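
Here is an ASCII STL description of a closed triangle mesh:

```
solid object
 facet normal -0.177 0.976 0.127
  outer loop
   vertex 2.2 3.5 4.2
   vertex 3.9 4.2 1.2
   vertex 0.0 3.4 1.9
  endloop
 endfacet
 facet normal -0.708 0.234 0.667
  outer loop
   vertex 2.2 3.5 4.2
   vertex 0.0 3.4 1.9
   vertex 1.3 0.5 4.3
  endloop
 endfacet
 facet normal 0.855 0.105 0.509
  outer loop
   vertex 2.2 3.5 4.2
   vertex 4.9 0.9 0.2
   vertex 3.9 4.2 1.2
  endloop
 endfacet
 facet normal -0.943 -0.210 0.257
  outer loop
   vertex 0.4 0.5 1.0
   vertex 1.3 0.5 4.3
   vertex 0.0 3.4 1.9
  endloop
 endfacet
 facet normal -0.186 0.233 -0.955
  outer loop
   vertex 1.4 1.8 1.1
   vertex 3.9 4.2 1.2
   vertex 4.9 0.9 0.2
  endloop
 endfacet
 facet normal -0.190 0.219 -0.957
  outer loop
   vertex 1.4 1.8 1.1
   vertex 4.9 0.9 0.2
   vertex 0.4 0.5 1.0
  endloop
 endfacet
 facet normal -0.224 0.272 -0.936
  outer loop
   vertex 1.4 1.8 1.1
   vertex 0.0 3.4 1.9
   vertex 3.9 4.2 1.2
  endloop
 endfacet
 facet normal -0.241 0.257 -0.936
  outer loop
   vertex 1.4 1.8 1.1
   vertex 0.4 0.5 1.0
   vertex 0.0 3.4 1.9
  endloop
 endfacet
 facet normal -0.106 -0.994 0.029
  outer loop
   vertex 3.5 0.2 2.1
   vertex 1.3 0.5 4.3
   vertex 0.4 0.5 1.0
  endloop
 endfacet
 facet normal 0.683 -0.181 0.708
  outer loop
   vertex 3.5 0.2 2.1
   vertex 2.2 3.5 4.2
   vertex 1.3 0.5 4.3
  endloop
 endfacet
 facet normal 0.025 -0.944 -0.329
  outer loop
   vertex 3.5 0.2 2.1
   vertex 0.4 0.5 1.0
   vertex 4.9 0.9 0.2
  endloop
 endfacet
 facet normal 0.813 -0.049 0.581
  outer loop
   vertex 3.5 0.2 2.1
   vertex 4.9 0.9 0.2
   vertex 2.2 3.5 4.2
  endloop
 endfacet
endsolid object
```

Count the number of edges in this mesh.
18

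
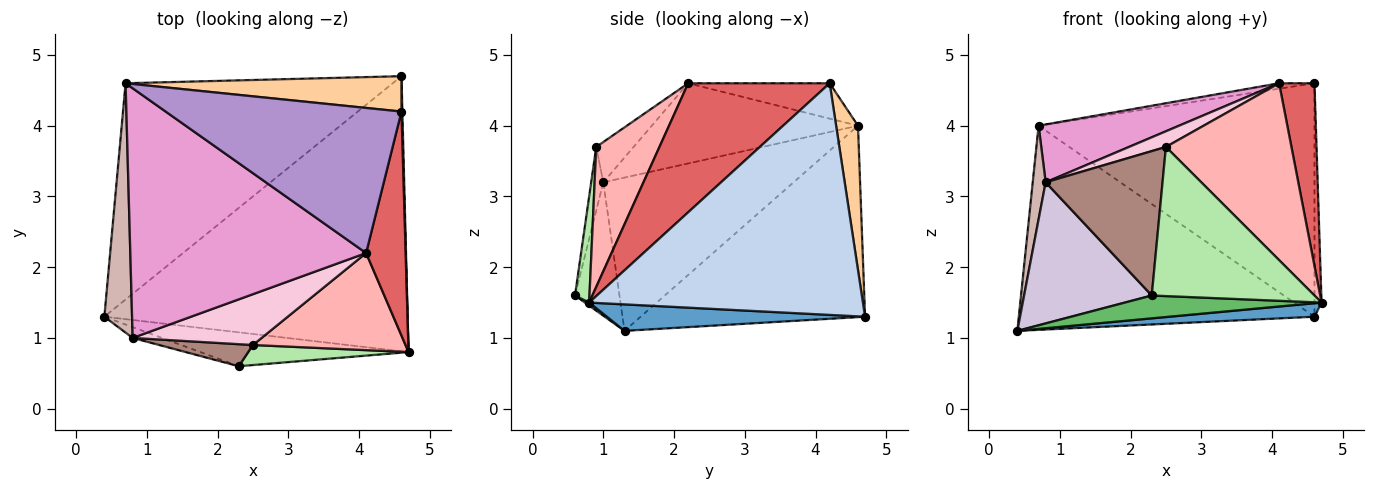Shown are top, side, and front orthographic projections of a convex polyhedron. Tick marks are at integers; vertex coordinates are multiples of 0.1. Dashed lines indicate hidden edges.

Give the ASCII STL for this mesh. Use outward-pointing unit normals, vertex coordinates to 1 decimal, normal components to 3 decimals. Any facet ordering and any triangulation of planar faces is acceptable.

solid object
 facet normal 0.087 -0.049 -0.995
  outer loop
   vertex 4.6 4.7 1.3
   vertex 4.7 0.8 1.5
   vertex 0.4 1.3 1.1
  endloop
 endfacet
 facet normal 1.000 0.026 0.004
  outer loop
   vertex 4.6 4.2 4.6
   vertex 4.7 0.8 1.5
   vertex 4.6 4.7 1.3
  endloop
 endfacet
 facet normal -0.462 0.609 -0.645
  outer loop
   vertex 0.7 4.6 4.0
   vertex 4.6 4.7 1.3
   vertex 0.4 1.3 1.1
  endloop
 endfacet
 facet normal 0.078 0.986 0.149
  outer loop
   vertex 0.7 4.6 4.0
   vertex 4.6 4.2 4.6
   vertex 4.6 4.7 1.3
  endloop
 endfacet
 facet normal 0.012 -0.559 -0.829
  outer loop
   vertex 2.3 0.6 1.6
   vertex 0.4 1.3 1.1
   vertex 4.7 0.8 1.5
  endloop
 endfacet
 facet normal 0.088 -0.987 0.133
  outer loop
   vertex 2.3 0.6 1.6
   vertex 4.7 0.8 1.5
   vertex 2.5 0.9 3.7
  endloop
 endfacet
 facet normal 0.930 -0.232 0.285
  outer loop
   vertex 4.1 2.2 4.6
   vertex 4.7 0.8 1.5
   vertex 4.6 4.2 4.6
  endloop
 endfacet
 facet normal 0.404 -0.802 0.440
  outer loop
   vertex 4.1 2.2 4.6
   vertex 2.5 0.9 3.7
   vertex 4.7 0.8 1.5
  endloop
 endfacet
 facet normal -0.148 0.037 0.988
  outer loop
   vertex 4.1 2.2 4.6
   vertex 4.6 4.2 4.6
   vertex 0.7 4.6 4.0
  endloop
 endfacet
 facet normal -0.328 -0.942 -0.072
  outer loop
   vertex 0.8 1.0 3.2
   vertex 0.4 1.3 1.1
   vertex 2.3 0.6 1.6
  endloop
 endfacet
 facet normal -0.102 -0.983 0.150
  outer loop
   vertex 0.8 1.0 3.2
   vertex 2.3 0.6 1.6
   vertex 2.5 0.9 3.7
  endloop
 endfacet
 facet normal -0.982 -0.067 0.177
  outer loop
   vertex 0.8 1.0 3.2
   vertex 0.7 4.6 4.0
   vertex 0.4 1.3 1.1
  endloop
 endfacet
 facet normal -0.314 -0.214 0.925
  outer loop
   vertex 0.8 1.0 3.2
   vertex 4.1 2.2 4.6
   vertex 0.7 4.6 4.0
  endloop
 endfacet
 facet normal -0.286 -0.282 0.916
  outer loop
   vertex 0.8 1.0 3.2
   vertex 2.5 0.9 3.7
   vertex 4.1 2.2 4.6
  endloop
 endfacet
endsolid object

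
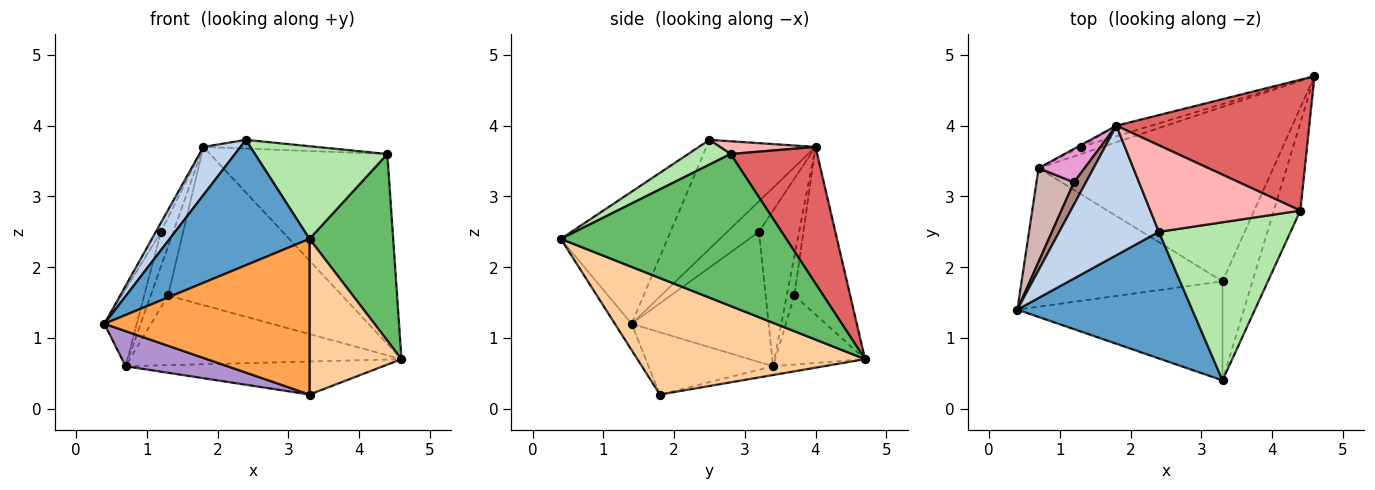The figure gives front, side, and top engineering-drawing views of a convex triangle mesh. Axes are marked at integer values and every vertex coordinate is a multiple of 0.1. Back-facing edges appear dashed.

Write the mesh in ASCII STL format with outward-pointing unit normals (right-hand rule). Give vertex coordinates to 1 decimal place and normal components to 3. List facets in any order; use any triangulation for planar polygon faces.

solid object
 facet normal -0.473 -0.620 0.626
  outer loop
   vertex 2.4 2.5 3.8
   vertex 0.4 1.4 1.2
   vertex 3.3 0.4 2.4
  endloop
 endfacet
 facet normal -0.716 -0.243 0.654
  outer loop
   vertex 1.8 4.0 3.7
   vertex 0.4 1.4 1.2
   vertex 2.4 2.5 3.8
  endloop
 endfacet
 facet normal -0.069 -0.842 -0.536
  outer loop
   vertex 3.3 1.8 0.2
   vertex 3.3 0.4 2.4
   vertex 0.4 1.4 1.2
  endloop
 endfacet
 facet normal 0.902 -0.364 -0.232
  outer loop
   vertex 3.3 1.8 0.2
   vertex 4.6 4.7 0.7
   vertex 3.3 0.4 2.4
  endloop
 endfacet
 facet normal 0.925 -0.343 -0.161
  outer loop
   vertex 4.4 2.8 3.6
   vertex 3.3 0.4 2.4
   vertex 4.6 4.7 0.7
  endloop
 endfacet
 facet normal 0.160 -0.499 0.852
  outer loop
   vertex 4.4 2.8 3.6
   vertex 2.4 2.5 3.8
   vertex 3.3 0.4 2.4
  endloop
 endfacet
 facet normal 0.373 0.764 0.526
  outer loop
   vertex 4.4 2.8 3.6
   vertex 4.6 4.7 0.7
   vertex 1.8 4.0 3.7
  endloop
 endfacet
 facet normal 0.084 0.100 0.991
  outer loop
   vertex 4.4 2.8 3.6
   vertex 1.8 4.0 3.7
   vertex 2.4 2.5 3.8
  endloop
 endfacet
 facet normal -0.288 -0.235 -0.928
  outer loop
   vertex 0.7 3.4 0.6
   vertex 3.3 1.8 0.2
   vertex 0.4 1.4 1.2
  endloop
 endfacet
 facet normal -0.037 0.186 -0.982
  outer loop
   vertex 0.7 3.4 0.6
   vertex 4.6 4.7 0.7
   vertex 3.3 1.8 0.2
  endloop
 endfacet
 facet normal -0.921 0.148 0.362
  outer loop
   vertex 1.2 3.2 2.5
   vertex 0.4 1.4 1.2
   vertex 1.8 4.0 3.7
  endloop
 endfacet
 facet normal -0.937 0.222 0.270
  outer loop
   vertex 1.2 3.2 2.5
   vertex 0.7 3.4 0.6
   vertex 0.4 1.4 1.2
  endloop
 endfacet
 facet normal -0.920 0.282 0.272
  outer loop
   vertex 1.2 3.2 2.5
   vertex 1.8 4.0 3.7
   vertex 0.7 3.4 0.6
  endloop
 endfacet
 facet normal -0.305 0.950 -0.063
  outer loop
   vertex 1.3 3.7 1.6
   vertex 1.8 4.0 3.7
   vertex 4.6 4.7 0.7
  endloop
 endfacet
 facet normal -0.313 0.945 -0.096
  outer loop
   vertex 1.3 3.7 1.6
   vertex 4.6 4.7 0.7
   vertex 0.7 3.4 0.6
  endloop
 endfacet
 facet normal -0.398 0.917 -0.036
  outer loop
   vertex 1.3 3.7 1.6
   vertex 0.7 3.4 0.6
   vertex 1.8 4.0 3.7
  endloop
 endfacet
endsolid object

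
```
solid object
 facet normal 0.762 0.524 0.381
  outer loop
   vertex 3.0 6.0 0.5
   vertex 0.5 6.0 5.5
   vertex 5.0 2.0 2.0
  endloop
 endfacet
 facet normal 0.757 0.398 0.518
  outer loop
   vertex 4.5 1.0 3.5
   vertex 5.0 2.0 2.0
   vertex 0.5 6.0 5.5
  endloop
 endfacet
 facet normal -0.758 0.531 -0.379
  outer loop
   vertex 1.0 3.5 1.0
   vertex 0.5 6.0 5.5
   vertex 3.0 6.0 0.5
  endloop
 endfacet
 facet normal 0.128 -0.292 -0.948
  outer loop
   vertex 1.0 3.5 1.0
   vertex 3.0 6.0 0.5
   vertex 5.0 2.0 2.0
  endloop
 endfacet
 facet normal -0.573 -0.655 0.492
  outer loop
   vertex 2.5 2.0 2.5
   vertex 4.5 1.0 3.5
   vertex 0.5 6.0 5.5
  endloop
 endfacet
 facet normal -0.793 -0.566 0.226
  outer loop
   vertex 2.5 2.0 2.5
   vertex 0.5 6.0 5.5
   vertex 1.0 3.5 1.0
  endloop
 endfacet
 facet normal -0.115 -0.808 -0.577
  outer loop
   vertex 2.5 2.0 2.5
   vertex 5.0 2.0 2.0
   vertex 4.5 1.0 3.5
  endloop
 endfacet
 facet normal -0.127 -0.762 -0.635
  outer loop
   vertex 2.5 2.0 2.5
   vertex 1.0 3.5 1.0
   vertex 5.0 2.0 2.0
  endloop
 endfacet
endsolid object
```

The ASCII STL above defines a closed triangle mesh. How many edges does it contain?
12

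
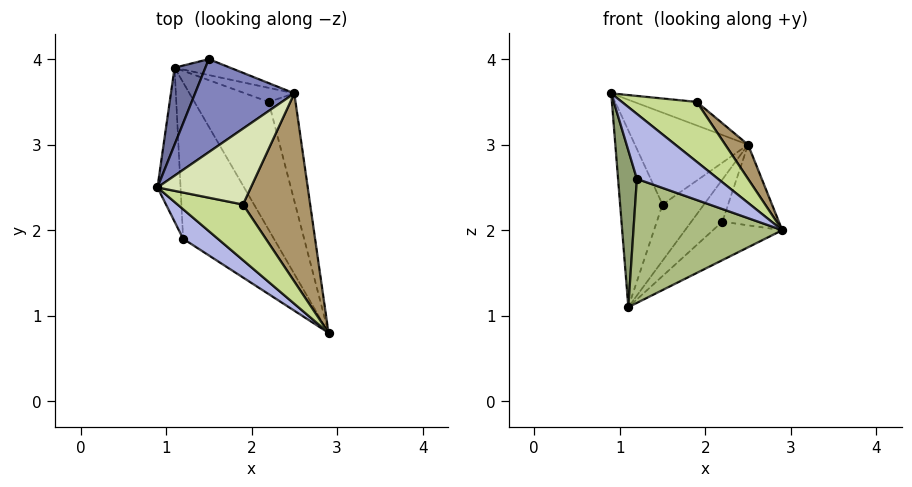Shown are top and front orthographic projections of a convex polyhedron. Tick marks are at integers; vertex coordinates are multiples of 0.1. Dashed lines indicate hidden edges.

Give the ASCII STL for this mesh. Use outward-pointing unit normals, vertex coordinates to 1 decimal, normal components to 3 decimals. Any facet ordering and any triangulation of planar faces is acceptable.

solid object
 facet normal -0.819 0.526 0.229
  outer loop
   vertex 1.1 3.9 1.1
   vertex 0.9 2.5 3.6
   vertex 1.5 4.0 2.3
  endloop
 endfacet
 facet normal -0.212 0.687 0.695
  outer loop
   vertex 2.5 3.6 3.0
   vertex 1.5 4.0 2.3
   vertex 0.9 2.5 3.6
  endloop
 endfacet
 facet normal 0.499 0.834 -0.236
  outer loop
   vertex 2.5 3.6 3.0
   vertex 1.1 3.9 1.1
   vertex 1.5 4.0 2.3
  endloop
 endfacet
 facet normal -0.405 -0.832 0.378
  outer loop
   vertex 1.2 1.9 2.6
   vertex 2.9 0.8 2.0
   vertex 0.9 2.5 3.6
  endloop
 endfacet
 facet normal -0.966 -0.183 -0.180
  outer loop
   vertex 1.2 1.9 2.6
   vertex 0.9 2.5 3.6
   vertex 1.1 3.9 1.1
  endloop
 endfacet
 facet normal -0.562 -0.514 -0.648
  outer loop
   vertex 1.2 1.9 2.6
   vertex 1.1 3.9 1.1
   vertex 2.9 0.8 2.0
  endloop
 endfacet
 facet normal -0.078 -0.731 0.678
  outer loop
   vertex 1.9 2.3 3.5
   vertex 0.9 2.5 3.6
   vertex 2.9 0.8 2.0
  endloop
 endfacet
 facet normal 0.153 0.292 0.944
  outer loop
   vertex 1.9 2.3 3.5
   vertex 2.5 3.6 3.0
   vertex 0.9 2.5 3.6
  endloop
 endfacet
 facet normal 0.770 -0.114 0.628
  outer loop
   vertex 1.9 2.3 3.5
   vertex 2.9 0.8 2.0
   vertex 2.5 3.6 3.0
  endloop
 endfacet
 facet normal 0.698 0.206 -0.685
  outer loop
   vertex 2.2 3.5 2.1
   vertex 2.9 0.8 2.0
   vertex 1.1 3.9 1.1
  endloop
 endfacet
 facet normal 0.910 0.248 -0.331
  outer loop
   vertex 2.2 3.5 2.1
   vertex 2.5 3.6 3.0
   vertex 2.9 0.8 2.0
  endloop
 endfacet
 facet normal 0.535 0.802 -0.267
  outer loop
   vertex 2.2 3.5 2.1
   vertex 1.1 3.9 1.1
   vertex 2.5 3.6 3.0
  endloop
 endfacet
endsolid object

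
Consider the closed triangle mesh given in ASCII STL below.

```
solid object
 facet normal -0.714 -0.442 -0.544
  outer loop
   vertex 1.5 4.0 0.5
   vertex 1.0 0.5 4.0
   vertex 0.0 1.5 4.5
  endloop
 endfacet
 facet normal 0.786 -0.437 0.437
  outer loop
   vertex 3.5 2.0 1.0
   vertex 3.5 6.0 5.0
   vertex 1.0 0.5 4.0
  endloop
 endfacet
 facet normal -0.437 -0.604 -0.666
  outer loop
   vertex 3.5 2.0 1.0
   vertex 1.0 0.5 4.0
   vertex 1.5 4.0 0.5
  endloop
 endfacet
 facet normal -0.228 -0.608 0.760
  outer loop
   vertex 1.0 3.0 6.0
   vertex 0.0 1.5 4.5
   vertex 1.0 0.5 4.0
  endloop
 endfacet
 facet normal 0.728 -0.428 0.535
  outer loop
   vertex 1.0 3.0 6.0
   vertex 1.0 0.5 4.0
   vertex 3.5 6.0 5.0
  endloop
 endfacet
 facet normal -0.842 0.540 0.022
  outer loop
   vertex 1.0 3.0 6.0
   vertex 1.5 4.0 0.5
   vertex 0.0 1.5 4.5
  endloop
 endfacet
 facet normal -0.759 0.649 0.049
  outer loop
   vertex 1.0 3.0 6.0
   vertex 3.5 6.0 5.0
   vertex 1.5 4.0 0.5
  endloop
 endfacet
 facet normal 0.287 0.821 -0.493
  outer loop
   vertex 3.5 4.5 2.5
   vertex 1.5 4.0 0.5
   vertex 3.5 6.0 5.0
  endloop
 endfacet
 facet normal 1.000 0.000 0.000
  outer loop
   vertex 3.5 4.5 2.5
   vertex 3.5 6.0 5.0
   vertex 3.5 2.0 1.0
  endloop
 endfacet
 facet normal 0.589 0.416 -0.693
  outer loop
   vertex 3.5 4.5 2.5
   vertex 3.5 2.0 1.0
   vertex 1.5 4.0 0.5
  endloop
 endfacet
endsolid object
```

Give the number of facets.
10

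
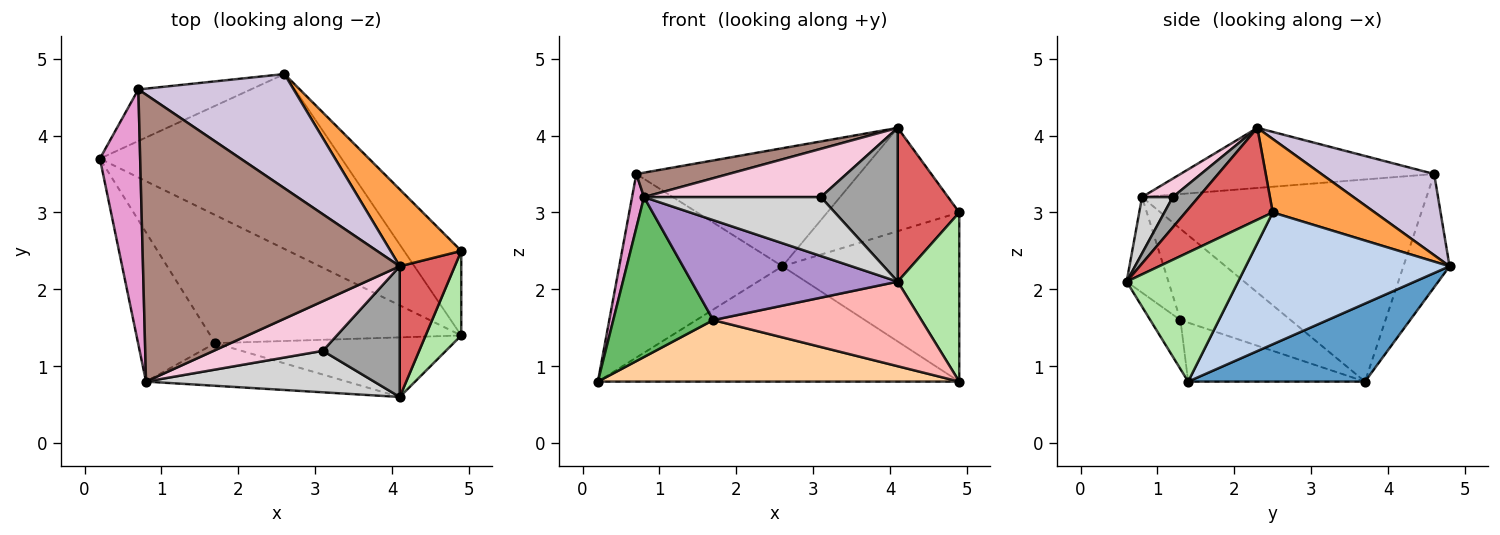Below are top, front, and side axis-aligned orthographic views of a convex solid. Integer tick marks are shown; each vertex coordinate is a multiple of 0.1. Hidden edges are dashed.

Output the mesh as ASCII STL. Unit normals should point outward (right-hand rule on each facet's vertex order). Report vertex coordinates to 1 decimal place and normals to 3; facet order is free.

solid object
 facet normal 0.260 0.532 -0.806
  outer loop
   vertex 2.6 4.8 2.3
   vertex 4.9 1.4 0.8
   vertex 0.2 3.7 0.8
  endloop
 endfacet
 facet normal 0.718 0.623 -0.311
  outer loop
   vertex 4.9 2.5 3.0
   vertex 4.9 1.4 0.8
   vertex 2.6 4.8 2.3
  endloop
 endfacet
 facet normal 0.527 0.682 0.507
  outer loop
   vertex 4.9 2.5 3.0
   vertex 2.6 4.8 2.3
   vertex 4.1 2.3 4.1
  endloop
 endfacet
 facet normal -0.207 -0.423 -0.882
  outer loop
   vertex 1.7 1.3 1.6
   vertex 0.2 3.7 0.8
   vertex 4.9 1.4 0.8
  endloop
 endfacet
 facet normal -0.628 -0.569 -0.531
  outer loop
   vertex 1.7 1.3 1.6
   vertex 0.8 0.8 3.2
   vertex 0.2 3.7 0.8
  endloop
 endfacet
 facet normal 0.851 -0.470 0.235
  outer loop
   vertex 4.1 0.6 2.1
   vertex 4.9 1.4 0.8
   vertex 4.9 2.5 3.0
  endloop
 endfacet
 facet normal 0.734 -0.517 0.440
  outer loop
   vertex 4.1 0.6 2.1
   vertex 4.9 2.5 3.0
   vertex 4.1 2.3 4.1
  endloop
 endfacet
 facet normal -0.118 -0.812 -0.572
  outer loop
   vertex 4.1 0.6 2.1
   vertex 1.7 1.3 1.6
   vertex 4.9 1.4 0.8
  endloop
 endfacet
 facet normal -0.183 -0.904 -0.386
  outer loop
   vertex 4.1 0.6 2.1
   vertex 0.8 0.8 3.2
   vertex 1.7 1.3 1.6
  endloop
 endfacet
 facet normal 0.342 0.675 0.653
  outer loop
   vertex 0.7 4.6 3.5
   vertex 4.1 2.3 4.1
   vertex 2.6 4.8 2.3
  endloop
 endfacet
 facet normal -0.227 -0.083 0.970
  outer loop
   vertex 0.7 4.6 3.5
   vertex 0.8 0.8 3.2
   vertex 4.1 2.3 4.1
  endloop
 endfacet
 facet normal -0.263 0.929 -0.261
  outer loop
   vertex 0.7 4.6 3.5
   vertex 2.6 4.8 2.3
   vertex 0.2 3.7 0.8
  endloop
 endfacet
 facet normal -0.980 -0.041 0.195
  outer loop
   vertex 0.7 4.6 3.5
   vertex 0.2 3.7 0.8
   vertex 0.8 0.8 3.2
  endloop
 endfacet
 facet normal 0.120 -0.692 0.712
  outer loop
   vertex 3.1 1.2 3.2
   vertex 4.1 2.3 4.1
   vertex 0.8 0.8 3.2
  endloop
 endfacet
 facet normal 0.247 -0.738 0.628
  outer loop
   vertex 3.1 1.2 3.2
   vertex 4.1 0.6 2.1
   vertex 4.1 2.3 4.1
  endloop
 endfacet
 facet normal 0.141 -0.810 0.570
  outer loop
   vertex 3.1 1.2 3.2
   vertex 0.8 0.8 3.2
   vertex 4.1 0.6 2.1
  endloop
 endfacet
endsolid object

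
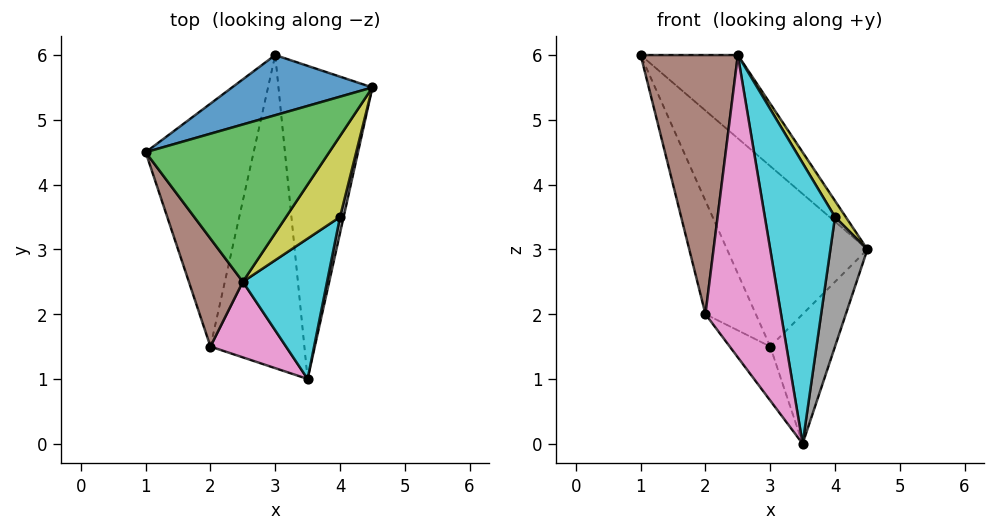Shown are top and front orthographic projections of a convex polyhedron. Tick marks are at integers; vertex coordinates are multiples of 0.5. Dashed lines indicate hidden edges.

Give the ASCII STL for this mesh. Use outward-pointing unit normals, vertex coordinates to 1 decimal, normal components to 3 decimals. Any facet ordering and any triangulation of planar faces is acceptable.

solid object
 facet normal 0.000 0.949 0.316
  outer loop
   vertex 3.0 6.0 1.5
   vertex 1.0 4.5 6.0
   vertex 4.5 5.5 3.0
  endloop
 endfacet
 facet normal 0.725 0.263 -0.637
  outer loop
   vertex 3.0 6.0 1.5
   vertex 4.5 5.5 3.0
   vertex 3.5 1.0 0.0
  endloop
 endfacet
 facet normal 0.529 0.397 0.750
  outer loop
   vertex 2.5 2.5 6.0
   vertex 4.5 5.5 3.0
   vertex 1.0 4.5 6.0
  endloop
 endfacet
 facet normal -0.921 0.165 -0.354
  outer loop
   vertex 2.0 1.5 2.0
   vertex 1.0 4.5 6.0
   vertex 3.0 6.0 1.5
  endloop
 endfacet
 facet normal -0.783 0.106 -0.613
  outer loop
   vertex 2.0 1.5 2.0
   vertex 3.0 6.0 1.5
   vertex 3.5 1.0 0.0
  endloop
 endfacet
 facet normal -0.776 -0.582 0.243
  outer loop
   vertex 2.0 1.5 2.0
   vertex 2.5 2.5 6.0
   vertex 1.0 4.5 6.0
  endloop
 endfacet
 facet normal 0.000 -0.970 0.243
  outer loop
   vertex 2.0 1.5 2.0
   vertex 3.5 1.0 0.0
   vertex 2.5 2.5 6.0
  endloop
 endfacet
 facet normal 0.971 -0.235 0.029
  outer loop
   vertex 4.0 3.5 3.5
   vertex 3.5 1.0 0.0
   vertex 4.5 5.5 3.0
  endloop
 endfacet
 facet normal 0.870 -0.097 0.483
  outer loop
   vertex 4.0 3.5 3.5
   vertex 4.5 5.5 3.0
   vertex 2.5 2.5 6.0
  endloop
 endfacet
 facet normal 0.802 -0.535 0.267
  outer loop
   vertex 4.0 3.5 3.5
   vertex 2.5 2.5 6.0
   vertex 3.5 1.0 0.0
  endloop
 endfacet
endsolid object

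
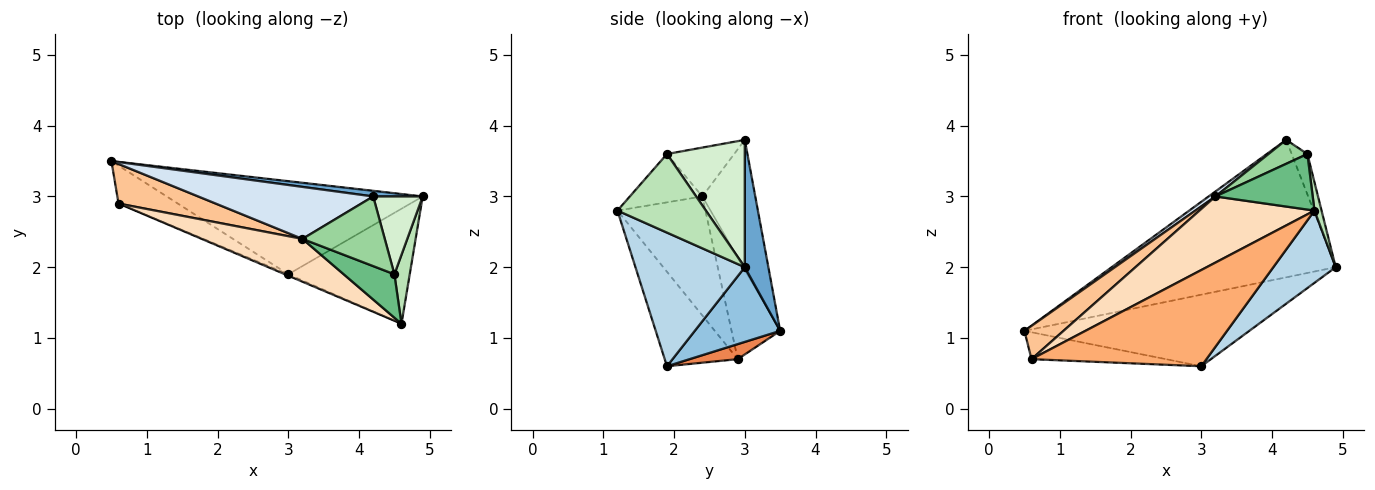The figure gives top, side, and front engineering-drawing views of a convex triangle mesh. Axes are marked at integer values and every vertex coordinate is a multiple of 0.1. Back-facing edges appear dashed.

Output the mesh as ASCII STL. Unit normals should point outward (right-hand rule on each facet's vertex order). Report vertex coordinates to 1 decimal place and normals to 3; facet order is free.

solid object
 facet normal 0.105 0.994 0.041
  outer loop
   vertex 4.2 3.0 3.8
   vertex 4.9 3.0 2.0
   vertex 0.5 3.5 1.1
  endloop
 endfacet
 facet normal 0.225 0.594 -0.772
  outer loop
   vertex 3.0 1.9 0.6
   vertex 0.5 3.5 1.1
   vertex 4.9 3.0 2.0
  endloop
 endfacet
 facet normal 0.682 -0.389 -0.620
  outer loop
   vertex 3.0 1.9 0.6
   vertex 4.9 3.0 2.0
   vertex 4.6 1.2 2.8
  endloop
 endfacet
 facet normal -0.594 -0.077 0.800
  outer loop
   vertex 3.2 2.4 3.0
   vertex 4.2 3.0 3.8
   vertex 0.5 3.5 1.1
  endloop
 endfacet
 facet normal 0.203 0.566 -0.799
  outer loop
   vertex 0.6 2.9 0.7
   vertex 0.5 3.5 1.1
   vertex 3.0 1.9 0.6
  endloop
 endfacet
 facet normal -0.385 -0.923 -0.014
  outer loop
   vertex 0.6 2.9 0.7
   vertex 3.0 1.9 0.6
   vertex 4.6 1.2 2.8
  endloop
 endfacet
 facet normal -0.625 -0.502 0.597
  outer loop
   vertex 0.6 2.9 0.7
   vertex 3.2 2.4 3.0
   vertex 0.5 3.5 1.1
  endloop
 endfacet
 facet normal -0.540 -0.706 0.457
  outer loop
   vertex 0.6 2.9 0.7
   vertex 4.6 1.2 2.8
   vertex 3.2 2.4 3.0
  endloop
 endfacet
 facet normal -0.506 -0.679 0.531
  outer loop
   vertex 4.5 1.9 3.6
   vertex 3.2 2.4 3.0
   vertex 4.6 1.2 2.8
  endloop
 endfacet
 facet normal -0.490 -0.283 0.825
  outer loop
   vertex 4.5 1.9 3.6
   vertex 4.2 3.0 3.8
   vertex 3.2 2.4 3.0
  endloop
 endfacet
 facet normal 0.979 -0.078 0.191
  outer loop
   vertex 4.5 1.9 3.6
   vertex 4.6 1.2 2.8
   vertex 4.9 3.0 2.0
  endloop
 endfacet
 facet normal 0.916 0.185 0.356
  outer loop
   vertex 4.5 1.9 3.6
   vertex 4.9 3.0 2.0
   vertex 4.2 3.0 3.8
  endloop
 endfacet
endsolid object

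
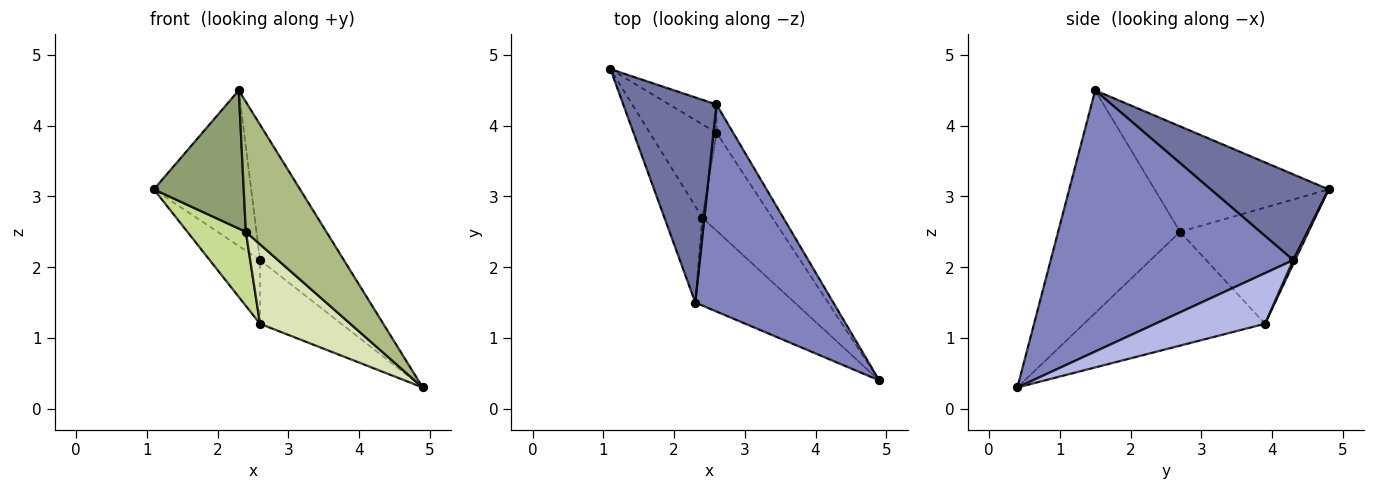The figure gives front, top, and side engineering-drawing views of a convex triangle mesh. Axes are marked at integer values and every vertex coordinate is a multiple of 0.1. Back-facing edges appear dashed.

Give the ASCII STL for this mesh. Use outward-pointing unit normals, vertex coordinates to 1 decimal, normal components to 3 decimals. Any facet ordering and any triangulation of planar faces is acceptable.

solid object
 facet normal 0.591 0.488 0.643
  outer loop
   vertex 2.6 4.3 2.1
   vertex 1.1 4.8 3.1
   vertex 2.3 1.5 4.5
  endloop
 endfacet
 facet normal 0.845 0.292 0.447
  outer loop
   vertex 2.6 4.3 2.1
   vertex 2.3 1.5 4.5
   vertex 4.9 0.4 0.3
  endloop
 endfacet
 facet normal 0.034 0.913 -0.406
  outer loop
   vertex 2.6 3.9 1.2
   vertex 1.1 4.8 3.1
   vertex 2.6 4.3 2.1
  endloop
 endfacet
 facet normal 0.776 0.576 -0.256
  outer loop
   vertex 2.6 3.9 1.2
   vertex 2.6 4.3 2.1
   vertex 4.9 0.4 0.3
  endloop
 endfacet
 facet normal -0.846 -0.437 -0.304
  outer loop
   vertex 2.4 2.7 2.5
   vertex 2.3 1.5 4.5
   vertex 1.1 4.8 3.1
  endloop
 endfacet
 facet normal -0.782 -0.516 -0.349
  outer loop
   vertex 2.4 2.7 2.5
   vertex 4.9 0.4 0.3
   vertex 2.3 1.5 4.5
  endloop
 endfacet
 facet normal -0.807 -0.367 -0.463
  outer loop
   vertex 2.4 2.7 2.5
   vertex 1.1 4.8 3.1
   vertex 2.6 3.9 1.2
  endloop
 endfacet
 facet normal -0.784 -0.391 -0.482
  outer loop
   vertex 2.4 2.7 2.5
   vertex 2.6 3.9 1.2
   vertex 4.9 0.4 0.3
  endloop
 endfacet
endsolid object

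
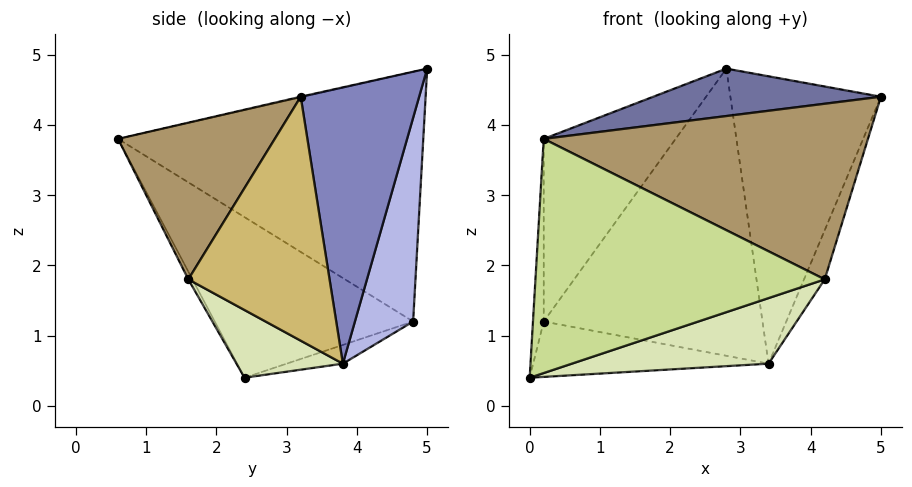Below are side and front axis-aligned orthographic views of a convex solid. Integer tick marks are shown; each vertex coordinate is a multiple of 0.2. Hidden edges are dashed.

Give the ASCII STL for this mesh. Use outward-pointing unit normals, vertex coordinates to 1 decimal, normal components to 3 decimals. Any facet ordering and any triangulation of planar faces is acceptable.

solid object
 facet normal -0.003 -0.220 0.975
  outer loop
   vertex 0.2 0.6 3.8
   vertex 5.0 3.2 4.4
   vertex 2.8 5.0 4.8
  endloop
 endfacet
 facet normal 0.613 0.779 -0.135
  outer loop
   vertex 3.4 3.8 0.6
   vertex 2.8 5.0 4.8
   vertex 5.0 3.2 4.4
  endloop
 endfacet
 facet normal -0.077 0.321 -0.944
  outer loop
   vertex 0.2 4.8 1.2
   vertex 3.4 3.8 0.6
   vertex 0.0 2.4 0.4
  endloop
 endfacet
 facet normal 0.250 0.940 -0.233
  outer loop
   vertex 0.2 4.8 1.2
   vertex 2.8 5.0 4.8
   vertex 3.4 3.8 0.6
  endloop
 endfacet
 facet normal -0.995 0.054 0.087
  outer loop
   vertex 0.2 4.8 1.2
   vertex 0.0 2.4 0.4
   vertex 0.2 0.6 3.8
  endloop
 endfacet
 facet normal -0.773 0.334 0.540
  outer loop
   vertex 0.2 4.8 1.2
   vertex 0.2 0.6 3.8
   vertex 2.8 5.0 4.8
  endloop
 endfacet
 facet normal -0.013 -0.884 -0.467
  outer loop
   vertex 4.2 1.6 1.8
   vertex 0.2 0.6 3.8
   vertex 0.0 2.4 0.4
  endloop
 endfacet
 facet normal 0.219 -0.405 -0.888
  outer loop
   vertex 4.2 1.6 1.8
   vertex 0.0 2.4 0.4
   vertex 3.4 3.8 0.6
  endloop
 endfacet
 facet normal 0.401 -0.830 0.387
  outer loop
   vertex 4.2 1.6 1.8
   vertex 5.0 3.2 4.4
   vertex 0.2 0.6 3.8
  endloop
 endfacet
 facet normal 0.921 0.135 -0.366
  outer loop
   vertex 4.2 1.6 1.8
   vertex 3.4 3.8 0.6
   vertex 5.0 3.2 4.4
  endloop
 endfacet
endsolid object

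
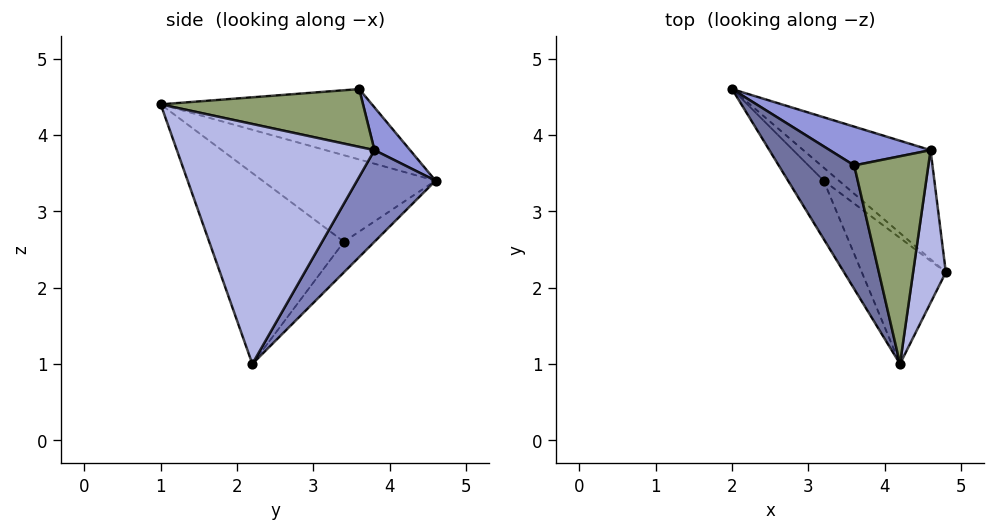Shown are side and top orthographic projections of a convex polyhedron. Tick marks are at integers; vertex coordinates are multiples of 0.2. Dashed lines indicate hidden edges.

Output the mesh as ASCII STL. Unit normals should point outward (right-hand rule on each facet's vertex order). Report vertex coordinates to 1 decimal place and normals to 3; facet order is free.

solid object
 facet normal -0.667 -0.209 0.715
  outer loop
   vertex 3.6 3.6 4.6
   vertex 2.0 4.6 3.4
   vertex 4.2 1.0 4.4
  endloop
 endfacet
 facet normal 0.325 0.831 -0.452
  outer loop
   vertex 4.6 3.8 3.8
   vertex 4.8 2.2 1.0
   vertex 2.0 4.6 3.4
  endloop
 endfacet
 facet normal 0.195 0.866 0.461
  outer loop
   vertex 4.6 3.8 3.8
   vertex 2.0 4.6 3.4
   vertex 3.6 3.6 4.6
  endloop
 endfacet
 facet normal 0.985 -0.112 0.134
  outer loop
   vertex 4.6 3.8 3.8
   vertex 4.2 1.0 4.4
   vertex 4.8 2.2 1.0
  endloop
 endfacet
 facet normal 0.613 0.081 0.786
  outer loop
   vertex 4.6 3.8 3.8
   vertex 3.6 3.6 4.6
   vertex 4.2 1.0 4.4
  endloop
 endfacet
 facet normal -0.768 -0.512 -0.384
  outer loop
   vertex 3.2 3.4 2.6
   vertex 2.0 4.6 3.4
   vertex 4.8 2.2 1.0
  endloop
 endfacet
 facet normal -0.768 -0.557 -0.316
  outer loop
   vertex 3.2 3.4 2.6
   vertex 4.2 1.0 4.4
   vertex 2.0 4.6 3.4
  endloop
 endfacet
 facet normal -0.756 -0.564 -0.333
  outer loop
   vertex 3.2 3.4 2.6
   vertex 4.8 2.2 1.0
   vertex 4.2 1.0 4.4
  endloop
 endfacet
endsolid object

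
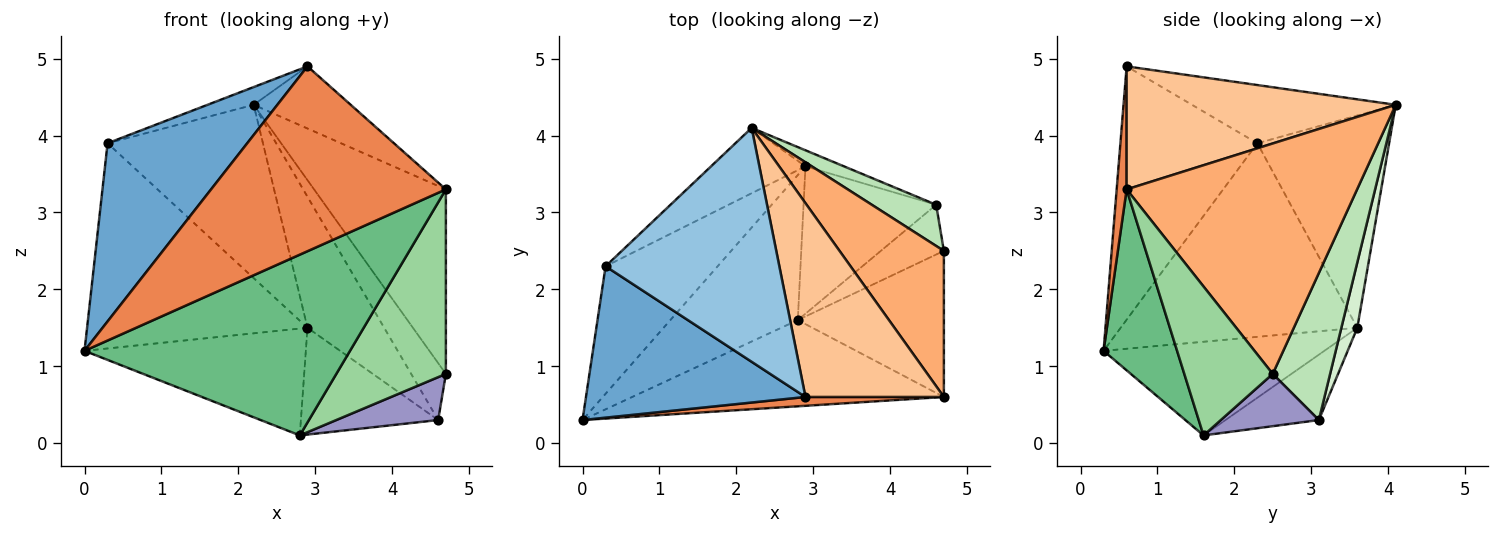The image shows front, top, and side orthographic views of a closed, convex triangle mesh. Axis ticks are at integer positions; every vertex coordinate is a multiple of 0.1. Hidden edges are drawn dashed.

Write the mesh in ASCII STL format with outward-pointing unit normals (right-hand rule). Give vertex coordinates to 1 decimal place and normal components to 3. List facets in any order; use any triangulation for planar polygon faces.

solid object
 facet normal -0.599 -0.610 0.519
  outer loop
   vertex 0.3 2.3 3.9
   vertex 0.0 0.3 1.2
   vertex 2.9 0.6 4.9
  endloop
 endfacet
 facet normal -0.317 0.072 0.946
  outer loop
   vertex 0.3 2.3 3.9
   vertex 2.9 0.6 4.9
   vertex 2.2 4.1 4.4
  endloop
 endfacet
 facet normal -0.674 0.628 -0.390
  outer loop
   vertex 2.9 3.6 1.5
   vertex 0.0 0.3 1.2
   vertex 0.3 2.3 3.9
  endloop
 endfacet
 facet normal -0.622 0.733 -0.276
  outer loop
   vertex 2.9 3.6 1.5
   vertex 0.3 2.3 3.9
   vertex 2.2 4.1 4.4
  endloop
 endfacet
 facet normal 0.042 -0.998 0.048
  outer loop
   vertex 4.7 0.6 3.3
   vertex 2.9 0.6 4.9
   vertex 0.0 0.3 1.2
  endloop
 endfacet
 facet normal 0.808 0.462 0.366
  outer loop
   vertex 4.7 0.6 3.3
   vertex 4.7 2.5 0.9
   vertex 2.2 4.1 4.4
  endloop
 endfacet
 facet normal 0.646 0.233 0.727
  outer loop
   vertex 4.7 0.6 3.3
   vertex 2.2 4.1 4.4
   vertex 2.9 0.6 4.9
  endloop
 endfacet
 facet normal -0.509 0.510 -0.693
  outer loop
   vertex 2.8 1.6 0.1
   vertex 0.0 0.3 1.2
   vertex 2.9 3.6 1.5
  endloop
 endfacet
 facet normal 0.242 -0.876 -0.418
  outer loop
   vertex 2.8 1.6 0.1
   vertex 4.7 0.6 3.3
   vertex 0.0 0.3 1.2
  endloop
 endfacet
 facet normal 0.535 -0.663 -0.525
  outer loop
   vertex 2.8 1.6 0.1
   vertex 4.7 2.5 0.9
   vertex 4.7 0.6 3.3
  endloop
 endfacet
 facet normal 0.801 0.484 0.351
  outer loop
   vertex 4.6 3.1 0.3
   vertex 2.2 4.1 4.4
   vertex 4.7 2.5 0.9
  endloop
 endfacet
 facet normal 0.202 0.972 -0.119
  outer loop
   vertex 4.6 3.1 0.3
   vertex 2.9 3.6 1.5
   vertex 2.2 4.1 4.4
  endloop
 endfacet
 facet normal 0.532 -0.553 -0.641
  outer loop
   vertex 4.6 3.1 0.3
   vertex 4.7 2.5 0.9
   vertex 2.8 1.6 0.1
  endloop
 endfacet
 facet normal -0.371 0.545 -0.752
  outer loop
   vertex 4.6 3.1 0.3
   vertex 2.8 1.6 0.1
   vertex 2.9 3.6 1.5
  endloop
 endfacet
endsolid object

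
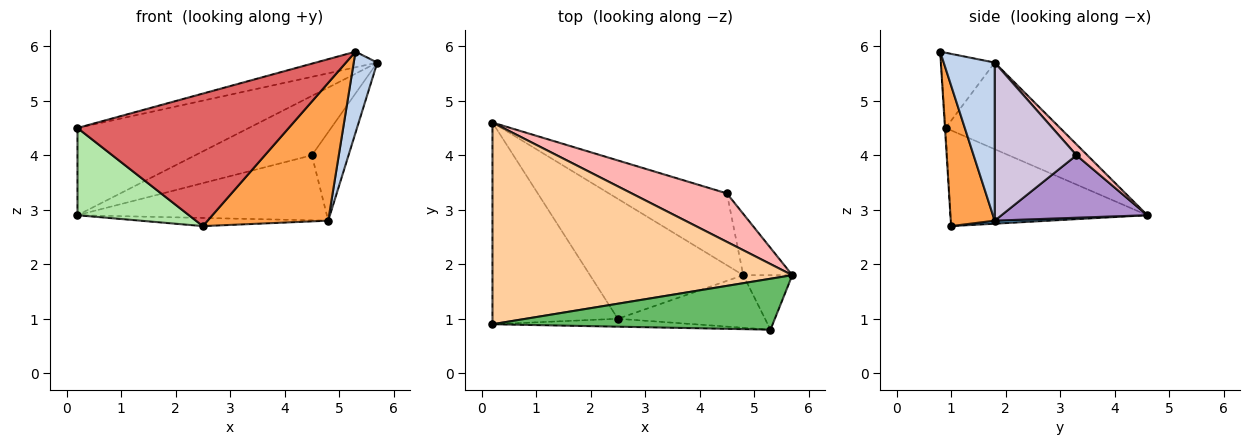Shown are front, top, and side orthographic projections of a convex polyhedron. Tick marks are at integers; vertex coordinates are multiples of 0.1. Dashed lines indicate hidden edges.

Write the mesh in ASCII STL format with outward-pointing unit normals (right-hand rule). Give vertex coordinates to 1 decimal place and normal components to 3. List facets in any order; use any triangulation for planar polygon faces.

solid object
 facet normal 0.020 0.068 -0.997
  outer loop
   vertex 4.8 1.8 2.8
   vertex 2.5 1.0 2.7
   vertex 0.2 4.6 2.9
  endloop
 endfacet
 facet normal 0.874 -0.404 -0.271
  outer loop
   vertex 4.8 1.8 2.8
   vertex 5.7 1.8 5.7
   vertex 5.3 0.8 5.9
  endloop
 endfacet
 facet normal 0.322 -0.884 -0.337
  outer loop
   vertex 4.8 1.8 2.8
   vertex 5.3 0.8 5.9
   vertex 2.5 1.0 2.7
  endloop
 endfacet
 facet normal -0.256 0.384 0.887
  outer loop
   vertex 0.2 0.9 4.5
   vertex 5.7 1.8 5.7
   vertex 0.2 4.6 2.9
  endloop
 endfacet
 facet normal -0.249 0.285 0.926
  outer loop
   vertex 0.2 0.9 4.5
   vertex 5.3 0.8 5.9
   vertex 5.7 1.8 5.7
  endloop
 endfacet
 facet normal -0.574 -0.325 -0.752
  outer loop
   vertex 0.2 0.9 4.5
   vertex 0.2 4.6 2.9
   vertex 2.5 1.0 2.7
  endloop
 endfacet
 facet normal -0.003 -0.998 -0.060
  outer loop
   vertex 0.2 0.9 4.5
   vertex 2.5 1.0 2.7
   vertex 5.3 0.8 5.9
  endloop
 endfacet
 facet normal 0.072 0.773 0.631
  outer loop
   vertex 4.5 3.3 4.0
   vertex 0.2 4.6 2.9
   vertex 5.7 1.8 5.7
  endloop
 endfacet
 facet normal 0.365 0.625 -0.690
  outer loop
   vertex 4.5 3.3 4.0
   vertex 4.8 1.8 2.8
   vertex 0.2 4.6 2.9
  endloop
 endfacet
 facet normal 0.878 0.394 -0.272
  outer loop
   vertex 4.5 3.3 4.0
   vertex 5.7 1.8 5.7
   vertex 4.8 1.8 2.8
  endloop
 endfacet
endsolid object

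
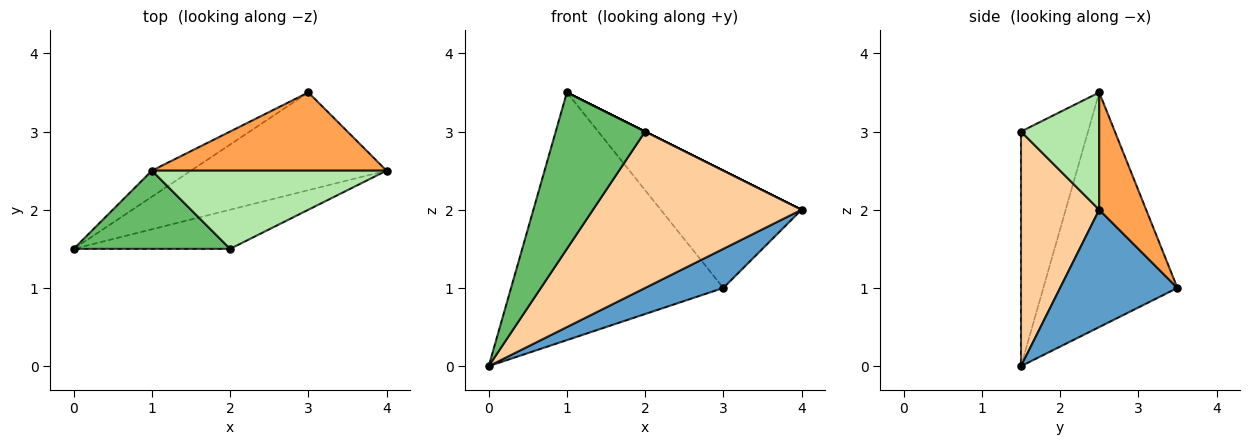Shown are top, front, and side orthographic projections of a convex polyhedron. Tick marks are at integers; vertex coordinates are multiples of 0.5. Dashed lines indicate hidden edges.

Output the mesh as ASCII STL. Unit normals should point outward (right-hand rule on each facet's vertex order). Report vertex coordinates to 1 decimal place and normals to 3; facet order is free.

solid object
 facet normal 0.487 -0.324 -0.811
  outer loop
   vertex 3.0 3.5 1.0
   vertex 4.0 2.5 2.0
   vertex 0.0 1.5 0.0
  endloop
 endfacet
 facet normal -0.532 0.842 -0.089
  outer loop
   vertex 1.0 2.5 3.5
   vertex 3.0 3.5 1.0
   vertex 0.0 1.5 0.0
  endloop
 endfacet
 facet normal 0.267 0.802 0.535
  outer loop
   vertex 1.0 2.5 3.5
   vertex 4.0 2.5 2.0
   vertex 3.0 3.5 1.0
  endloop
 endfacet
 facet normal 0.342 -0.912 -0.228
  outer loop
   vertex 2.0 1.5 3.0
   vertex 0.0 1.5 0.0
   vertex 4.0 2.5 2.0
  endloop
 endfacet
 facet normal -0.557 -0.743 0.371
  outer loop
   vertex 2.0 1.5 3.0
   vertex 1.0 2.5 3.5
   vertex 0.0 1.5 0.0
  endloop
 endfacet
 facet normal 0.447 0.000 0.894
  outer loop
   vertex 2.0 1.5 3.0
   vertex 4.0 2.5 2.0
   vertex 1.0 2.5 3.5
  endloop
 endfacet
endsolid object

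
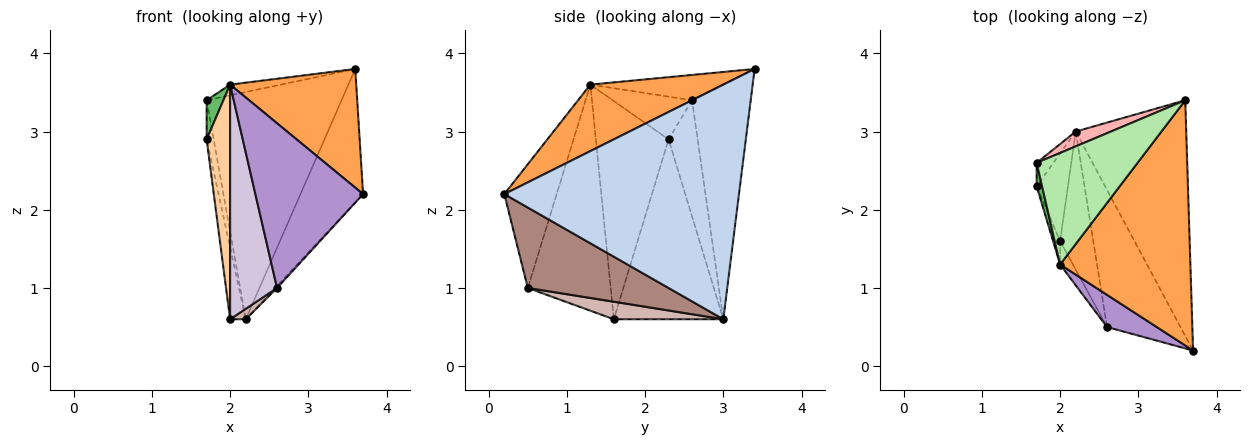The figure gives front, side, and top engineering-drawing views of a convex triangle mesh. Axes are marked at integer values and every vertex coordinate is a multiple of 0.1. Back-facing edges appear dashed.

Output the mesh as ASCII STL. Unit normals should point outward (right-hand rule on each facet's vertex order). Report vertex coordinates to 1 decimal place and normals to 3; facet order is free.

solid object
 facet normal -0.976 0.139 -0.170
  outer loop
   vertex 2.2 3.0 0.6
   vertex 2.0 1.6 0.6
   vertex 1.7 2.3 2.9
  endloop
 endfacet
 facet normal 0.879 0.235 -0.414
  outer loop
   vertex 2.2 3.0 0.6
   vertex 3.6 3.4 3.8
   vertex 3.7 0.2 2.2
  endloop
 endfacet
 facet normal 0.417 -0.396 0.818
  outer loop
   vertex 2.0 1.3 3.6
   vertex 3.7 0.2 2.2
   vertex 3.6 3.4 3.8
  endloop
 endfacet
 facet normal -0.951 -0.307 -0.031
  outer loop
   vertex 2.0 1.3 3.6
   vertex 1.7 2.3 2.9
   vertex 2.0 1.6 0.6
  endloop
 endfacet
 facet normal -0.971 -0.205 0.123
  outer loop
   vertex 1.7 2.6 3.4
   vertex 1.7 2.3 2.9
   vertex 2.0 1.3 3.6
  endloop
 endfacet
 facet normal -0.242 0.093 0.966
  outer loop
   vertex 1.7 2.6 3.4
   vertex 2.0 1.3 3.6
   vertex 3.6 3.4 3.8
  endloop
 endfacet
 facet normal -0.963 0.231 -0.139
  outer loop
   vertex 1.7 2.6 3.4
   vertex 2.2 3.0 0.6
   vertex 1.7 2.3 2.9
  endloop
 endfacet
 facet normal -0.398 0.915 0.060
  outer loop
   vertex 1.7 2.6 3.4
   vertex 3.6 3.4 3.8
   vertex 2.2 3.0 0.6
  endloop
 endfacet
 facet normal -0.431 -0.886 0.173
  outer loop
   vertex 2.6 0.5 1.0
   vertex 3.7 0.2 2.2
   vertex 2.0 1.3 3.6
  endloop
 endfacet
 facet normal -0.869 -0.492 -0.049
  outer loop
   vertex 2.6 0.5 1.0
   vertex 2.0 1.3 3.6
   vertex 2.0 1.6 0.6
  endloop
 endfacet
 facet normal 0.738 0.010 -0.674
  outer loop
   vertex 2.6 0.5 1.0
   vertex 2.2 3.0 0.6
   vertex 3.7 0.2 2.2
  endloop
 endfacet
 facet normal 0.466 -0.067 -0.882
  outer loop
   vertex 2.6 0.5 1.0
   vertex 2.0 1.6 0.6
   vertex 2.2 3.0 0.6
  endloop
 endfacet
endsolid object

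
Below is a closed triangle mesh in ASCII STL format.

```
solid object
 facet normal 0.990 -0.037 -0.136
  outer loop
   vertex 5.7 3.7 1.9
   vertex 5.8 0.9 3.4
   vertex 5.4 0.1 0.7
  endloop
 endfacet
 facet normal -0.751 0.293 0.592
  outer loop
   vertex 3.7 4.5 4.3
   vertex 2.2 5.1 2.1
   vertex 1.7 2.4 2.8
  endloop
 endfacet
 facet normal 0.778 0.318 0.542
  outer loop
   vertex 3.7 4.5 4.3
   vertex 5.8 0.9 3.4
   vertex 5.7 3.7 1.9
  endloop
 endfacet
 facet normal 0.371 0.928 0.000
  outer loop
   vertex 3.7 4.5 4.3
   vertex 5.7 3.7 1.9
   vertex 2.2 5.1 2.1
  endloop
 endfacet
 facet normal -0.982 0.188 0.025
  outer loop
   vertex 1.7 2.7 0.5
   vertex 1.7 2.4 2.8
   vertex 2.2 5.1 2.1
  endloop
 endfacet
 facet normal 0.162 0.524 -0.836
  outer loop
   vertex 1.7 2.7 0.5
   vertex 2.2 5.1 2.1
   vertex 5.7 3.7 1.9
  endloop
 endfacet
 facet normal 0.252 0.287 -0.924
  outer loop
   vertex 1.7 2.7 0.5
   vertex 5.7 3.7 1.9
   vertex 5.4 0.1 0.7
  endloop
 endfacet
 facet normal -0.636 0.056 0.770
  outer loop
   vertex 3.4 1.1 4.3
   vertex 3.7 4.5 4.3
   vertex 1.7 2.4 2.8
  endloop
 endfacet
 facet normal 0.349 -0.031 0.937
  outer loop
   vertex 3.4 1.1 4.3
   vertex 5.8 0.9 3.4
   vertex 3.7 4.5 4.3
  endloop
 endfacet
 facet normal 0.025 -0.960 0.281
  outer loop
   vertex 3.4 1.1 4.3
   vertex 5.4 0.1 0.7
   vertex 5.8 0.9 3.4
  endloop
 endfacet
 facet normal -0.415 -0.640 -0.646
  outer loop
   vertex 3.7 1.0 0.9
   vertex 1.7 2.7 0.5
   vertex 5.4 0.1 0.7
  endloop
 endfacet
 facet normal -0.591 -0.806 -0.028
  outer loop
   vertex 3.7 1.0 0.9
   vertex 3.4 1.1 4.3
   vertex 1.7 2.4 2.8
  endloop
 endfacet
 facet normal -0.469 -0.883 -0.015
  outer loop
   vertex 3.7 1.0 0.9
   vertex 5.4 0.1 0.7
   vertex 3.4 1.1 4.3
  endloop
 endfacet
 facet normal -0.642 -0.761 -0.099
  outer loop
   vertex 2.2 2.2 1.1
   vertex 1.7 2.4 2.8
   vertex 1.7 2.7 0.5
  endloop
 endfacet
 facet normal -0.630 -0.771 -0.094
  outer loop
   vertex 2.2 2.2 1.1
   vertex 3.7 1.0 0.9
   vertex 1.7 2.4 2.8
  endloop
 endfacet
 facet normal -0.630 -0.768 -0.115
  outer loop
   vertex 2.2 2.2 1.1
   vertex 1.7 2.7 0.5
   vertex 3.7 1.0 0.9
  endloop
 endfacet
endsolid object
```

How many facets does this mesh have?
16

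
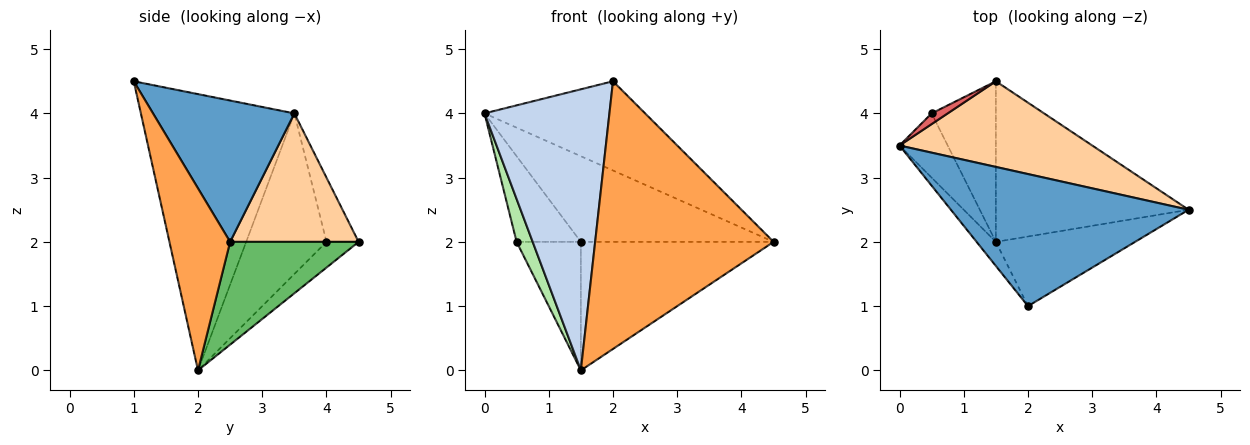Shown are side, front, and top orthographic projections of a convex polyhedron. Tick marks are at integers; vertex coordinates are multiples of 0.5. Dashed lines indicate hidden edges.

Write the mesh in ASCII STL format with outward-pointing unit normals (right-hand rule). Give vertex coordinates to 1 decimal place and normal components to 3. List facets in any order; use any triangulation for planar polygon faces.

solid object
 facet normal 0.442 0.502 0.743
  outer loop
   vertex 2.0 1.0 4.5
   vertex 4.5 2.5 2.0
   vertex 0.0 3.5 4.0
  endloop
 endfacet
 facet normal -0.774 -0.630 -0.054
  outer loop
   vertex 1.5 2.0 0.0
   vertex 2.0 1.0 4.5
   vertex 0.0 3.5 4.0
  endloop
 endfacet
 facet normal 0.313 -0.919 -0.239
  outer loop
   vertex 1.5 2.0 0.0
   vertex 4.5 2.5 2.0
   vertex 2.0 1.0 4.5
  endloop
 endfacet
 facet normal 0.426 0.640 0.640
  outer loop
   vertex 1.5 4.5 2.0
   vertex 0.0 3.5 4.0
   vertex 4.5 2.5 2.0
  endloop
 endfacet
 facet normal 0.384 0.577 -0.721
  outer loop
   vertex 1.5 4.5 2.0
   vertex 4.5 2.5 2.0
   vertex 1.5 2.0 0.0
  endloop
 endfacet
 facet normal -0.941 -0.188 -0.282
  outer loop
   vertex 0.5 4.0 2.0
   vertex 1.5 2.0 0.0
   vertex 0.0 3.5 4.0
  endloop
 endfacet
 facet normal -0.444 0.889 0.111
  outer loop
   vertex 0.5 4.0 2.0
   vertex 0.0 3.5 4.0
   vertex 1.5 4.5 2.0
  endloop
 endfacet
 facet normal -0.298 0.596 -0.745
  outer loop
   vertex 0.5 4.0 2.0
   vertex 1.5 4.5 2.0
   vertex 1.5 2.0 0.0
  endloop
 endfacet
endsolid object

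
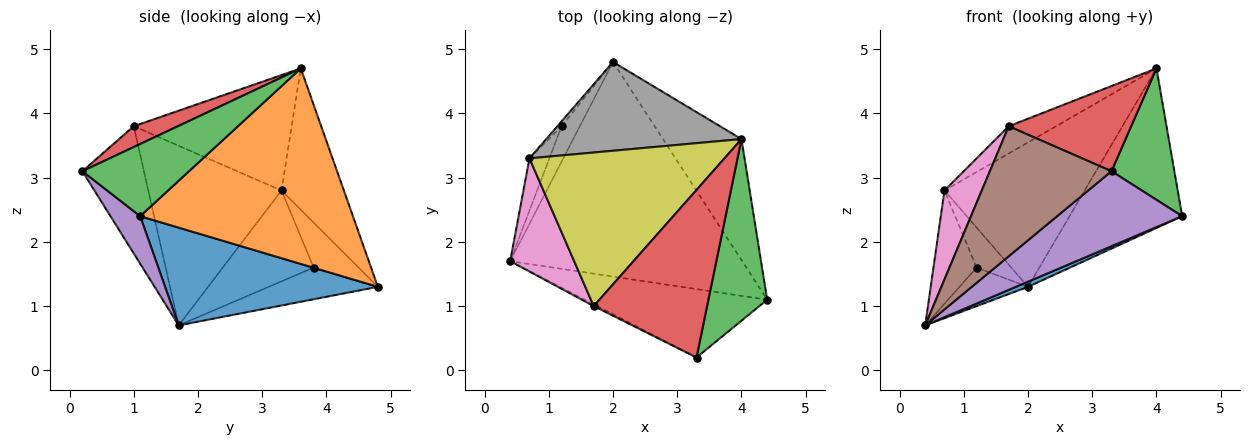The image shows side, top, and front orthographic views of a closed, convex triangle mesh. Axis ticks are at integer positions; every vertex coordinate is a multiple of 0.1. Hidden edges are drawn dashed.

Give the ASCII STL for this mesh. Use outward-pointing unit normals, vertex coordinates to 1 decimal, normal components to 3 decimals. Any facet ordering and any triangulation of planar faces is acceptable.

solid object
 facet normal 0.388 -0.022 -0.921
  outer loop
   vertex 2.0 4.8 1.3
   vertex 4.4 1.1 2.4
   vertex 0.4 1.7 0.7
  endloop
 endfacet
 facet normal 0.833 0.441 -0.334
  outer loop
   vertex 4.0 3.6 4.7
   vertex 4.4 1.1 2.4
   vertex 2.0 4.8 1.3
  endloop
 endfacet
 facet normal 0.705 -0.415 0.574
  outer loop
   vertex 3.3 0.2 3.1
   vertex 4.4 1.1 2.4
   vertex 4.0 3.6 4.7
  endloop
 endfacet
 facet normal 0.161 -0.447 0.880
  outer loop
   vertex 3.3 0.2 3.1
   vertex 4.0 3.6 4.7
   vertex 1.7 1.0 3.8
  endloop
 endfacet
 facet normal 0.173 -0.728 -0.664
  outer loop
   vertex 3.3 0.2 3.1
   vertex 0.4 1.7 0.7
   vertex 4.4 1.1 2.4
  endloop
 endfacet
 facet normal -0.451 -0.892 -0.012
  outer loop
   vertex 3.3 0.2 3.1
   vertex 1.7 1.0 3.8
   vertex 0.4 1.7 0.7
  endloop
 endfacet
 facet normal -0.911 -0.255 0.324
  outer loop
   vertex 0.7 3.3 2.8
   vertex 0.4 1.7 0.7
   vertex 1.7 1.0 3.8
  endloop
 endfacet
 facet normal -0.354 0.797 0.490
  outer loop
   vertex 0.7 3.3 2.8
   vertex 4.0 3.6 4.7
   vertex 2.0 4.8 1.3
  endloop
 endfacet
 facet normal -0.504 0.151 0.851
  outer loop
   vertex 0.7 3.3 2.8
   vertex 1.7 1.0 3.8
   vertex 4.0 3.6 4.7
  endloop
 endfacet
 facet normal -0.761 0.478 -0.438
  outer loop
   vertex 1.2 3.8 1.6
   vertex 2.0 4.8 1.3
   vertex 0.4 1.7 0.7
  endloop
 endfacet
 facet normal -0.886 0.421 -0.194
  outer loop
   vertex 1.2 3.8 1.6
   vertex 0.4 1.7 0.7
   vertex 0.7 3.3 2.8
  endloop
 endfacet
 facet normal -0.790 0.609 -0.075
  outer loop
   vertex 1.2 3.8 1.6
   vertex 0.7 3.3 2.8
   vertex 2.0 4.8 1.3
  endloop
 endfacet
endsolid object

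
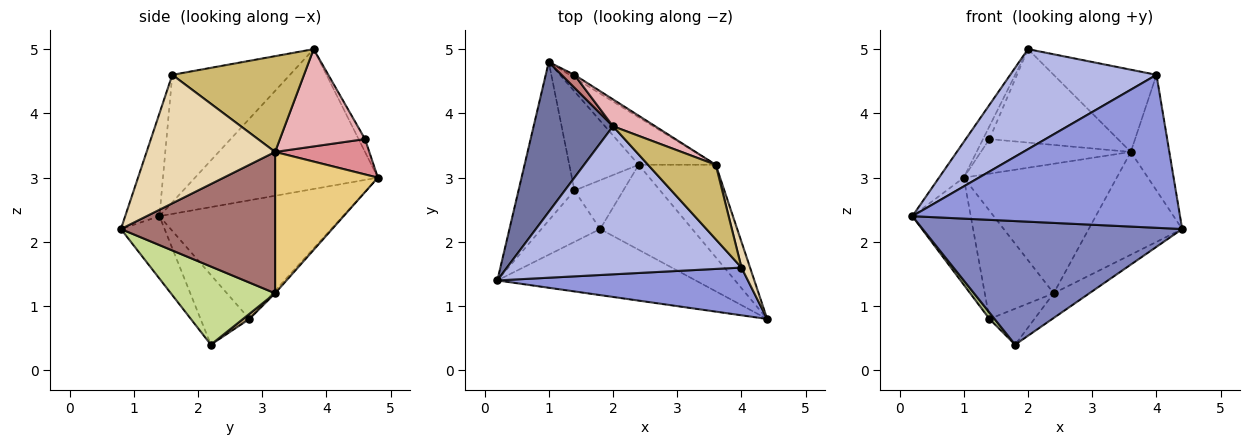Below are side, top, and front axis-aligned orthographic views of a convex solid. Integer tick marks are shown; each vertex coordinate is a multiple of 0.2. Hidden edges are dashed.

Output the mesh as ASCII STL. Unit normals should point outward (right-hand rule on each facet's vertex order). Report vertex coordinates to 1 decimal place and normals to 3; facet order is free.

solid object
 facet normal -0.864 0.117 0.490
  outer loop
   vertex 2.0 3.8 5.0
   vertex 1.0 4.8 3.0
   vertex 0.2 1.4 2.4
  endloop
 endfacet
 facet normal -0.147 -0.872 -0.466
  outer loop
   vertex 1.8 2.2 0.4
   vertex 4.4 0.8 2.2
   vertex 0.2 1.4 2.4
  endloop
 endfacet
 facet normal -0.121 -0.948 0.296
  outer loop
   vertex 4.0 1.6 4.6
   vertex 0.2 1.4 2.4
   vertex 4.4 0.8 2.2
  endloop
 endfacet
 facet normal -0.411 -0.511 0.756
  outer loop
   vertex 4.0 1.6 4.6
   vertex 2.0 3.8 5.0
   vertex 0.2 1.4 2.4
  endloop
 endfacet
 facet normal -0.869 0.277 -0.410
  outer loop
   vertex 1.4 2.8 0.8
   vertex 0.2 1.4 2.4
   vertex 1.0 4.8 3.0
  endloop
 endfacet
 facet normal -0.762 -0.080 -0.642
  outer loop
   vertex 1.4 2.8 0.8
   vertex 1.8 2.2 0.4
   vertex 0.2 1.4 2.4
  endloop
 endfacet
 facet normal 0.632 0.216 -0.744
  outer loop
   vertex 2.4 3.2 1.2
   vertex 4.4 0.8 2.2
   vertex 1.8 2.2 0.4
  endloop
 endfacet
 facet normal -0.025 0.737 -0.675
  outer loop
   vertex 2.4 3.2 1.2
   vertex 1.4 2.8 0.8
   vertex 1.0 4.8 3.0
  endloop
 endfacet
 facet normal 0.084 0.591 -0.802
  outer loop
   vertex 2.4 3.2 1.2
   vertex 1.8 2.2 0.4
   vertex 1.4 2.8 0.8
  endloop
 endfacet
 facet normal 0.689 0.537 0.487
  outer loop
   vertex 3.6 3.2 3.4
   vertex 2.0 3.8 5.0
   vertex 4.0 1.6 4.6
  endloop
 endfacet
 facet normal 0.533 0.794 -0.291
  outer loop
   vertex 3.6 3.2 3.4
   vertex 2.4 3.2 1.2
   vertex 1.0 4.8 3.0
  endloop
 endfacet
 facet normal 0.956 0.287 0.064
  outer loop
   vertex 3.6 3.2 3.4
   vertex 4.0 1.6 4.6
   vertex 4.4 0.8 2.2
  endloop
 endfacet
 facet normal 0.775 0.470 -0.423
  outer loop
   vertex 3.6 3.2 3.4
   vertex 4.4 0.8 2.2
   vertex 2.4 3.2 1.2
  endloop
 endfacet
 facet normal -0.577 0.577 0.577
  outer loop
   vertex 1.4 4.6 3.6
   vertex 1.0 4.8 3.0
   vertex 2.0 3.8 5.0
  endloop
 endfacet
 facet normal 0.531 0.844 -0.072
  outer loop
   vertex 1.4 4.6 3.6
   vertex 3.6 3.2 3.4
   vertex 1.0 4.8 3.0
  endloop
 endfacet
 facet normal 0.537 0.811 0.233
  outer loop
   vertex 1.4 4.6 3.6
   vertex 2.0 3.8 5.0
   vertex 3.6 3.2 3.4
  endloop
 endfacet
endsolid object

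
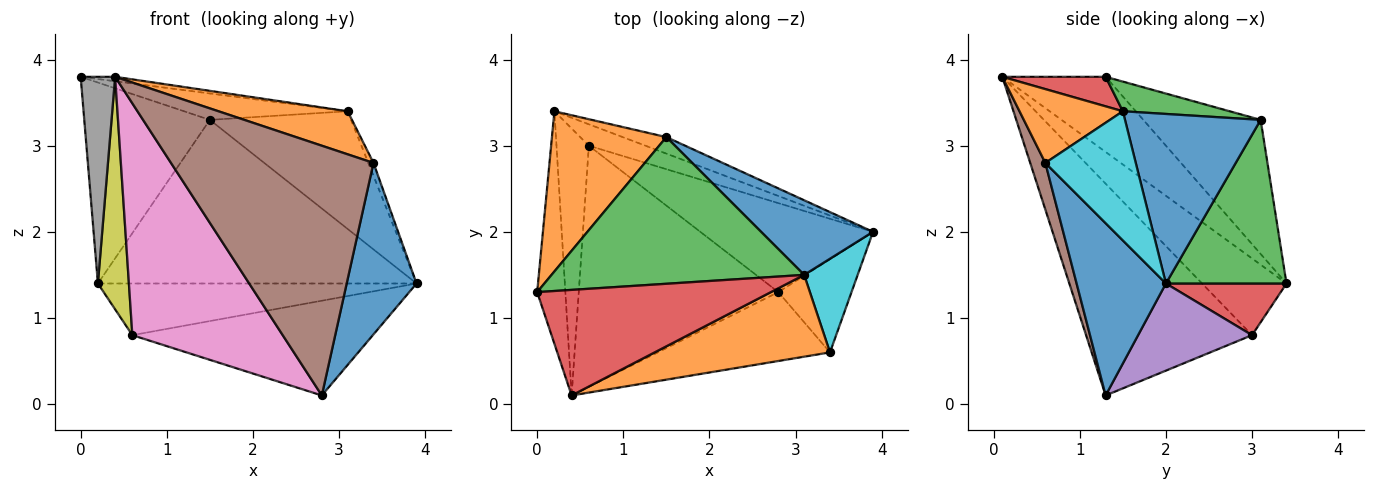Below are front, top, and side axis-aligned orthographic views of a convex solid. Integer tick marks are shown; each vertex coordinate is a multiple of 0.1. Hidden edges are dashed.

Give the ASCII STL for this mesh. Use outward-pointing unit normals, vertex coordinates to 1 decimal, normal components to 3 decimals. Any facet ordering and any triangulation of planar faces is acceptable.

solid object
 facet normal 0.747 -0.584 -0.317
  outer loop
   vertex 3.4 0.6 2.8
   vertex 2.8 1.3 0.1
   vertex 3.9 2.0 1.4
  endloop
 endfacet
 facet normal -0.590 0.631 0.503
  outer loop
   vertex 1.5 3.1 3.3
   vertex 0.2 3.4 1.4
   vertex 0.0 1.3 3.8
  endloop
 endfacet
 facet normal 0.352 0.931 -0.094
  outer loop
   vertex 1.5 3.1 3.3
   vertex 3.9 2.0 1.4
   vertex 0.2 3.4 1.4
  endloop
 endfacet
 facet normal 0.330 0.872 -0.361
  outer loop
   vertex 0.6 3.0 0.8
   vertex 0.2 3.4 1.4
   vertex 3.9 2.0 1.4
  endloop
 endfacet
 facet normal 0.326 0.689 -0.647
  outer loop
   vertex 0.6 3.0 0.8
   vertex 3.9 2.0 1.4
   vertex 2.8 1.3 0.1
  endloop
 endfacet
 facet normal 0.072 -0.962 -0.265
  outer loop
   vertex 0.4 0.1 3.8
   vertex 2.8 1.3 0.1
   vertex 3.4 0.6 2.8
  endloop
 endfacet
 facet normal -0.608 -0.550 -0.573
  outer loop
   vertex 0.4 0.1 3.8
   vertex 0.6 3.0 0.8
   vertex 2.8 1.3 0.1
  endloop
 endfacet
 facet normal -0.894 -0.298 -0.335
  outer loop
   vertex 0.4 0.1 3.8
   vertex 0.0 1.3 3.8
   vertex 0.2 3.4 1.4
  endloop
 endfacet
 facet normal -0.873 -0.321 -0.368
  outer loop
   vertex 0.4 0.1 3.8
   vertex 0.2 3.4 1.4
   vertex 0.6 3.0 0.8
  endloop
 endfacet
 facet normal 0.923 0.053 0.382
  outer loop
   vertex 3.1 1.5 3.4
   vertex 3.4 0.6 2.8
   vertex 3.9 2.0 1.4
  endloop
 endfacet
 facet normal 0.630 0.656 0.416
  outer loop
   vertex 3.1 1.5 3.4
   vertex 3.9 2.0 1.4
   vertex 1.5 3.1 3.3
  endloop
 endfacet
 facet normal 0.349 -0.436 0.829
  outer loop
   vertex 3.1 1.5 3.4
   vertex 0.4 0.1 3.8
   vertex 3.4 0.6 2.8
  endloop
 endfacet
 facet normal 0.115 0.176 0.978
  outer loop
   vertex 3.1 1.5 3.4
   vertex 1.5 3.1 3.3
   vertex 0.0 1.3 3.8
  endloop
 endfacet
 facet normal 0.125 0.042 0.991
  outer loop
   vertex 3.1 1.5 3.4
   vertex 0.0 1.3 3.8
   vertex 0.4 0.1 3.8
  endloop
 endfacet
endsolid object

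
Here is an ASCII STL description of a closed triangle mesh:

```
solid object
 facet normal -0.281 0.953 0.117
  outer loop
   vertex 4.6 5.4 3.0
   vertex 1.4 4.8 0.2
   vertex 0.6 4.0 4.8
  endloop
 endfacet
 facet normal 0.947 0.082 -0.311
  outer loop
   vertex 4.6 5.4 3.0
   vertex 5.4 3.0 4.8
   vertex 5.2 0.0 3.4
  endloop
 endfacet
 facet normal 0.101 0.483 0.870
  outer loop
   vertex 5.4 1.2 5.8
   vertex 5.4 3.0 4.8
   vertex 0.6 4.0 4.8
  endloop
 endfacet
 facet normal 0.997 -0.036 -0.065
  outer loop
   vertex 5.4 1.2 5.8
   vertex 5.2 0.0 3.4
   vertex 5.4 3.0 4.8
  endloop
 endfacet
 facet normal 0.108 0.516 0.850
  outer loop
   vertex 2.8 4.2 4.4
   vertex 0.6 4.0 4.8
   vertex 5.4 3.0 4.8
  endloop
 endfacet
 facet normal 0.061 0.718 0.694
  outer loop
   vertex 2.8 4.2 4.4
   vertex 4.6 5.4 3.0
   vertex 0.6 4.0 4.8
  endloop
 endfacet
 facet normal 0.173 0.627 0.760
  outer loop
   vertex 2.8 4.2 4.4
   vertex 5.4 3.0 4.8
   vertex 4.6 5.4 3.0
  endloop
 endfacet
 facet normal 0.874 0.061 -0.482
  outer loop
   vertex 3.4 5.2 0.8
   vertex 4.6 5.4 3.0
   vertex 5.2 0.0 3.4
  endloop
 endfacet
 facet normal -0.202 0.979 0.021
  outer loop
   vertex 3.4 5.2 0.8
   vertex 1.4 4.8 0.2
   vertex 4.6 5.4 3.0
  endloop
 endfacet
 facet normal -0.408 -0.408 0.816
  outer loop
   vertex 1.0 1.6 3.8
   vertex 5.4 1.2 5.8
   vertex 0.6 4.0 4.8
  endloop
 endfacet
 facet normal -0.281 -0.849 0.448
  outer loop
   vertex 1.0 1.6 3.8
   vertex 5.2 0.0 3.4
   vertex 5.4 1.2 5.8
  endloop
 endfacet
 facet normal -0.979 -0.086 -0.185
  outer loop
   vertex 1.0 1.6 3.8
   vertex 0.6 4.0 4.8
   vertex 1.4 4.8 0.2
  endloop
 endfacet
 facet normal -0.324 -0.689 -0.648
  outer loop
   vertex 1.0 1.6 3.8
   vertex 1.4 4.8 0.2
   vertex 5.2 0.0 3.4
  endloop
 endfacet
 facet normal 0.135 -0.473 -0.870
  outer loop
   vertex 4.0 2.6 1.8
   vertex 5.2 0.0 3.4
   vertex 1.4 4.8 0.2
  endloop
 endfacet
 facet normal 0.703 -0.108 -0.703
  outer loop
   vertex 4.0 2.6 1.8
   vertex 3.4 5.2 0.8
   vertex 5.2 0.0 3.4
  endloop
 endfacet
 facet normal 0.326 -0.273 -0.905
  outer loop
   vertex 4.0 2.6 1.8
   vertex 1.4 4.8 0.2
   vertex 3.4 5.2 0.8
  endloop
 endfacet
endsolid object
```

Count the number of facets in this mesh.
16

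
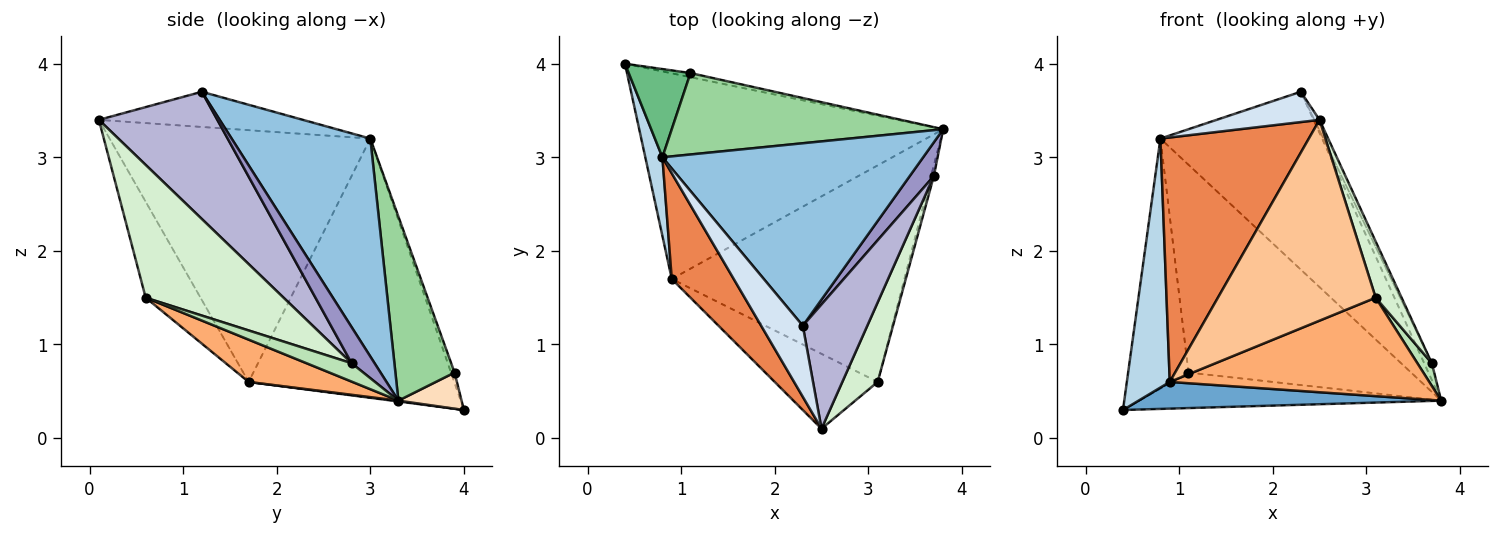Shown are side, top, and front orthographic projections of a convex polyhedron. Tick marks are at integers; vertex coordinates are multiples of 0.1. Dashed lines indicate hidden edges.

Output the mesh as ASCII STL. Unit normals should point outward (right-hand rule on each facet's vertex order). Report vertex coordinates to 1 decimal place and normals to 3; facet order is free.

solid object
 facet normal 0.003 -0.129 -0.992
  outer loop
   vertex 0.9 1.7 0.6
   vertex 0.4 4.0 0.3
   vertex 3.8 3.3 0.4
  endloop
 endfacet
 facet normal 0.514 0.599 0.615
  outer loop
   vertex 0.8 3.0 3.2
   vertex 2.3 1.2 3.7
   vertex 3.8 3.3 0.4
  endloop
 endfacet
 facet normal -0.977 -0.204 0.064
  outer loop
   vertex 0.8 3.0 3.2
   vertex 0.4 4.0 0.3
   vertex 0.9 1.7 0.6
  endloop
 endfacet
 facet normal -0.614 -0.310 0.726
  outer loop
   vertex 0.8 3.0 3.2
   vertex 2.5 0.1 3.4
   vertex 2.3 1.2 3.7
  endloop
 endfacet
 facet normal -0.850 -0.484 0.209
  outer loop
   vertex 0.8 3.0 3.2
   vertex 0.9 1.7 0.6
   vertex 2.5 0.1 3.4
  endloop
 endfacet
 facet normal 0.163 -0.408 -0.898
  outer loop
   vertex 3.1 0.6 1.5
   vertex 0.9 1.7 0.6
   vertex 3.8 3.3 0.4
  endloop
 endfacet
 facet normal -0.310 -0.891 -0.332
  outer loop
   vertex 3.1 0.6 1.5
   vertex 2.5 0.1 3.4
   vertex 0.9 1.7 0.6
  endloop
 endfacet
 facet normal 0.204 0.973 -0.113
  outer loop
   vertex 1.1 3.9 0.7
   vertex 3.8 3.3 0.4
   vertex 0.4 4.0 0.3
  endloop
 endfacet
 facet normal -0.055 0.942 0.332
  outer loop
   vertex 1.1 3.9 0.7
   vertex 0.4 4.0 0.3
   vertex 0.8 3.0 3.2
  endloop
 endfacet
 facet normal 0.240 0.904 0.354
  outer loop
   vertex 1.1 3.9 0.7
   vertex 0.8 3.0 3.2
   vertex 3.8 3.3 0.4
  endloop
 endfacet
 facet normal 0.943 -0.302 -0.142
  outer loop
   vertex 3.7 2.8 0.8
   vertex 3.1 0.6 1.5
   vertex 3.8 3.3 0.4
  endloop
 endfacet
 facet normal 0.951 -0.179 0.253
  outer loop
   vertex 3.7 2.8 0.8
   vertex 2.5 0.1 3.4
   vertex 3.1 0.6 1.5
  endloop
 endfacet
 facet normal 0.802 0.267 0.535
  outer loop
   vertex 3.7 2.8 0.8
   vertex 3.8 3.3 0.4
   vertex 2.3 1.2 3.7
  endloop
 endfacet
 facet normal 0.891 0.039 0.452
  outer loop
   vertex 3.7 2.8 0.8
   vertex 2.3 1.2 3.7
   vertex 2.5 0.1 3.4
  endloop
 endfacet
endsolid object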